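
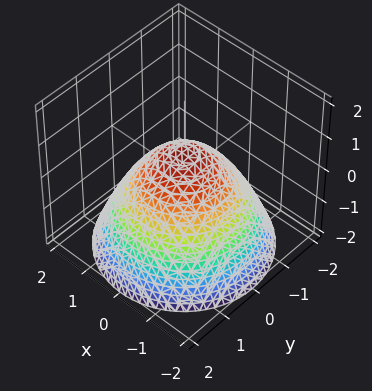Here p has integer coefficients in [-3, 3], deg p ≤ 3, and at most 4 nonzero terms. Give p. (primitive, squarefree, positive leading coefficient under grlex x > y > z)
1. Degree: the shape is more complex than any degree-1 surface, so deg p = 2.
2. Symmetry: every cross-section ⟂ z is a circle, so x, y appear only via x² + y².
3. Against the integer gridlines: among the integer gridlines, it crosses the x-axis at x ∈ {-1, 1}; among the integer gridlines, it crosses the y-axis at y ∈ {-1, 1}; a circular section at z = -1 has radius between 1 and 2.
4. Together with the visible shape, these determine p as stated.

2*x^2 + 2*y^2 + 3*z - 2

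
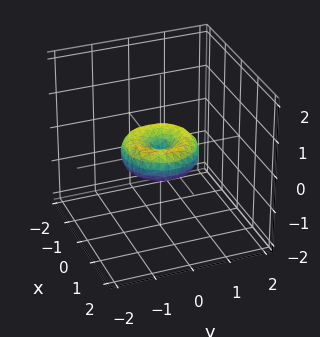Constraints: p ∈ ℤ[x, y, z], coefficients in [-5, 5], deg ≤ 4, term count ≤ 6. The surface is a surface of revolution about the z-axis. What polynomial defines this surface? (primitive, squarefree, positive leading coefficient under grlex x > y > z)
1. Degree: a generic line meets the surface in up to 4 points, so deg p = 4.
2. Symmetry: the z-axis is an axis of rotation, so x and y enter only as x² + y².
3. From the visible intercepts: a circular section at z = 0 has radius exactly 1; among the integer gridlines, it crosses the x-axis at x ∈ {-1, 0, 1}.
4. These observations pin down the coefficients. Check: (0, 1, 0) on the y-axis lies on the surface, and p(0, 1, 0) = 0. ✓

2*x^4 + 4*x^2*y^2 + 2*y^4 - 2*x^2 - 2*y^2 + 3*z^2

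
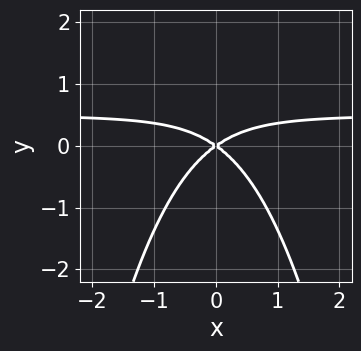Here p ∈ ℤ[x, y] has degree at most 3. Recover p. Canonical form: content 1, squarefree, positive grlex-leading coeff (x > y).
2*x^2*y - x^2 + 2*y^2

The degree is 3 — a generic line meets the curve in up to 3 points.
Symmetries: it's symmetric under x → −x, forcing even powers of x.
From the axis intercepts and sections: it meets the y-axis at y = 0 (among the integer gridlines); it meets the x-axis at x = 0 (among the integer gridlines).
Fitting integer coefficients to these (and the overall shape) gives p.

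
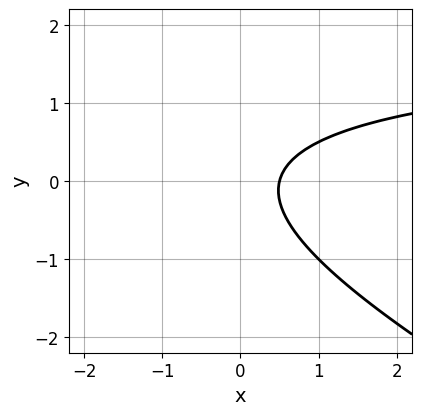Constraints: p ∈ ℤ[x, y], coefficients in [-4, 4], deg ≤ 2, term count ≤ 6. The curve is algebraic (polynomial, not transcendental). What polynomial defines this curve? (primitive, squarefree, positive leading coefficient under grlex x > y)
1. Degree: a generic line meets the curve in up to 2 points, so deg p = 2.
2. Reading off the gridlines: the curve avoids every integer y-axis point in the box.
3. Putting this together gives p.

x*y + 2*y^2 - 2*x + 1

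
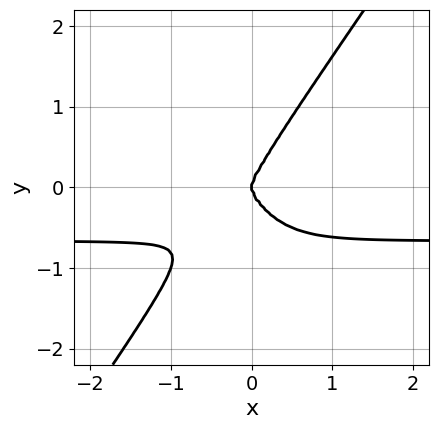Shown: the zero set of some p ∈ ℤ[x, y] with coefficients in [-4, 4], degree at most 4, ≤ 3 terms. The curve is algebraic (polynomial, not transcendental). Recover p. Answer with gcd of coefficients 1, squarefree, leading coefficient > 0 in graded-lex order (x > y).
3*x^3*y - y^4 + 2*x^3

(a) The degree is 4 — the shape is more complex than any degree-3 curve.
(b) From the visible intercepts: it meets the x-axis at x = 0 (among the integer gridlines); it meets the y-axis at y = 0 (among the integer gridlines).
(c) Matching integer coefficients to the picture gives p.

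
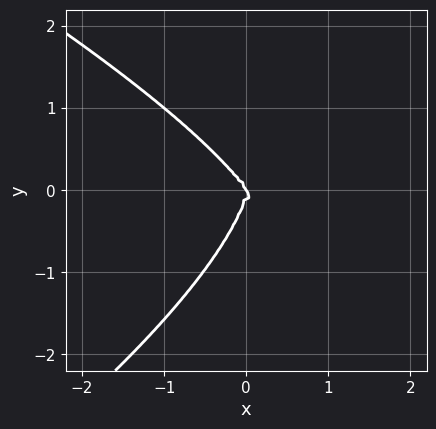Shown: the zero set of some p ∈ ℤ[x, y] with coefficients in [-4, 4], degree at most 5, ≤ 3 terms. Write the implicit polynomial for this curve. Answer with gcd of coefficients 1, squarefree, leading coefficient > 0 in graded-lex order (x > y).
1. The degree is 4 — a generic line meets the curve in up to 4 points.
2. Against the integer gridlines: it meets the x-axis at x = 0 (among the integer gridlines); one y-axis crossing is at y = 0.
3. Matching integer coefficients to the picture gives p.

y^4 + 3*x^3 + 2*x^2*y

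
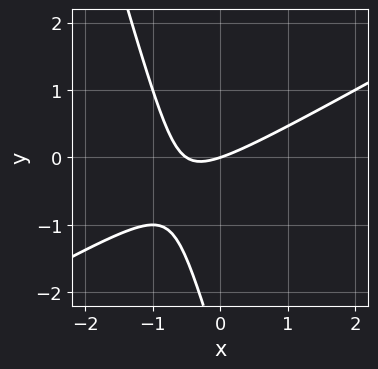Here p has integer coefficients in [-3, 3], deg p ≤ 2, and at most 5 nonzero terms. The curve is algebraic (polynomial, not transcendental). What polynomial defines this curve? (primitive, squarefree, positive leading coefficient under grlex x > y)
1. Degree: the shape is more complex than any degree-1 curve, so deg p = 2.
2. Checking where it meets the axes: it meets the x-axis at x = 0 (among the integer gridlines); it meets the y-axis at y = 0 (among the integer gridlines).
3. Matching integer coefficients to the picture gives p.

2*x^2 - 3*x*y - y^2 + x - 3*y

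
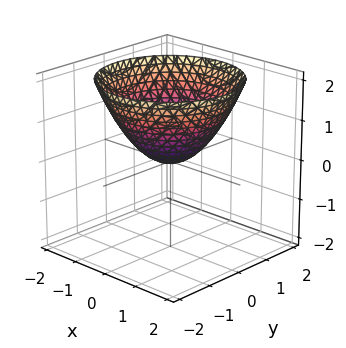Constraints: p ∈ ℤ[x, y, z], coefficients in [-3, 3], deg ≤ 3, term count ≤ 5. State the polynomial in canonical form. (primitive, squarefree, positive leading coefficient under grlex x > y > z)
First, the degree is 2 — a paraboloid; a quadric.
Then, by symmetry, the z-axis is an axis of rotation, so x and y enter only as x² + y².
Then, from the visible intercepts: a circular section at z = 2 has radius between 1 and 2; one y-axis crossing is at y = 0; it meets the z-axis at z = 0 (among the integer gridlines); it meets the x-axis at x = 0 (among the integer gridlines).
Finally, matching integer coefficients to the picture gives p.

2*x^2 + 2*y^2 - 3*z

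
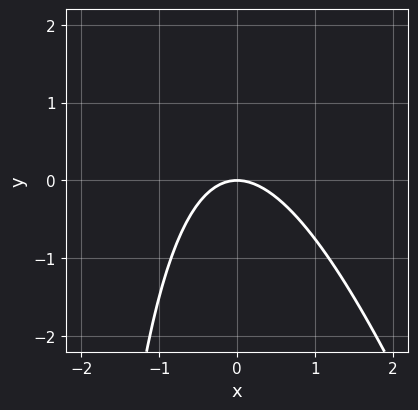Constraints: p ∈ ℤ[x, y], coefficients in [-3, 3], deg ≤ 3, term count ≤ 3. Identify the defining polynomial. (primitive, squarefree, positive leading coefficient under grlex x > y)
First, deg p = 2.
Then, checking where it meets the axes: it meets the y-axis at y = 0 (among the integer gridlines); it crosses the x-axis at the gridline x = 0.
Finally, solving for integer coefficients yields p as stated.

3*x^2 + x*y + 3*y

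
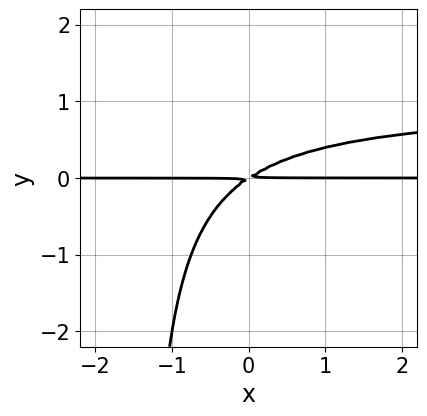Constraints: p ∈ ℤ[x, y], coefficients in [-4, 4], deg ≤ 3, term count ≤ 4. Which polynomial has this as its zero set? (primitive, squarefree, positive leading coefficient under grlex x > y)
Degree: no degree-2 curve has this shape, so deg p = 3.
From the axis intercepts and sections: the visible x-axis segment lies entirely on the curve.
Fitting integer coefficients to these (and the overall shape) gives p.

2*x*y^2 - 2*x*y + 3*y^2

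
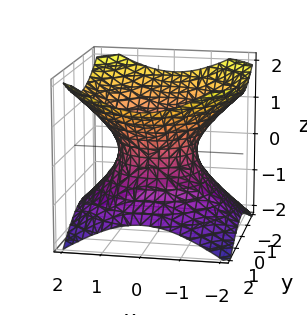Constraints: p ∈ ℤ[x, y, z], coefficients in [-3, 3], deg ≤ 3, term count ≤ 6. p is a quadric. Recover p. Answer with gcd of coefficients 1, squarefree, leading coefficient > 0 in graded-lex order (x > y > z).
Degree: one connected sheet with a waist; a quadric, so deg p = 2.
Symmetries: every cross-section ⟂ z is a circle, so x, y appear only via x² + y²; the z ↦ −z reflection is a symmetry, so z appears only in even powers.
Observable constraints: among the integer gridlines, it crosses the x-axis at x ∈ {-1, 1}; among the integer gridlines, it crosses the y-axis at y ∈ {-1, 1}; a circular section at z = 0 has radius exactly 1; it misses every integer gridline on the z-axis.
Assembling these constraints gives the stated polynomial.

2*x^2 + 2*y^2 - 3*z^2 - 2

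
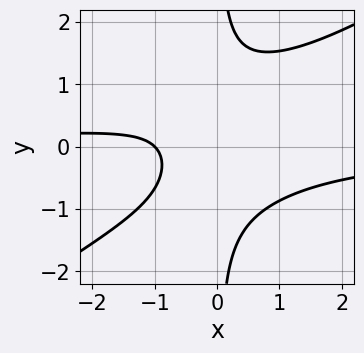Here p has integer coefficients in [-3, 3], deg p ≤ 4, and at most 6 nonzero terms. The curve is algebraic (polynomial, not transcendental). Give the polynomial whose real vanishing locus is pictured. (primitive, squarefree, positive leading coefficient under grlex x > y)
1. Degree: the shape is more complex than any degree-2 curve, so deg p = 3.
2. Checking where it meets the axes: it crosses the x-axis at the gridline x = -1; no y-intercept at any integer in the box.
3. Assembling these constraints gives the stated polynomial.

2*x^2*y - 3*x*y^2 + 2*x + 2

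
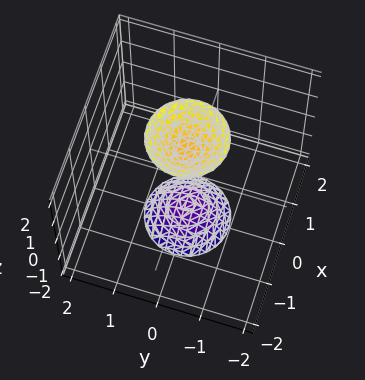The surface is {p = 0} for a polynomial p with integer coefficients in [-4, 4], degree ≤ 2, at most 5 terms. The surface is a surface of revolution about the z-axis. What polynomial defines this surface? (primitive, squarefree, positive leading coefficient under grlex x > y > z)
3*x^2 + 3*y^2 - z^2 + 2

1. I count 2 distinct pieces.
2. The degree is 2 — a generic line meets the surface in up to 2 points.
3. Symmetries: rotational symmetry about the z-axis ⇒ p depends on x, y only through x² + y².
4. Against the integer gridlines: no x-intercept at any integer in the box; a circular section at z = -2 has radius between 0 and 1.
5. These observations pin down the coefficients.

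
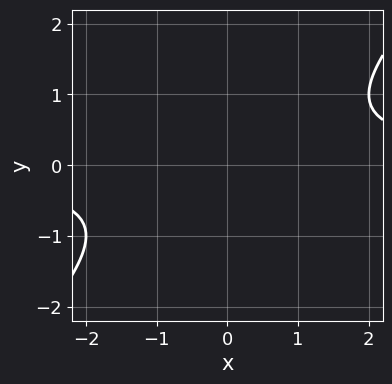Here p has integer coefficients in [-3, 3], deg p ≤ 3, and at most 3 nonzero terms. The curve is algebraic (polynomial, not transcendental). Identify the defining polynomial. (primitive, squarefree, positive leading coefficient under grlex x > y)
x*y - y^2 - 1

deg p = 2. No degree-1 curve has this shape.
Observable constraints: it misses every integer gridline on the y-axis; the curve avoids every integer x-axis point in the box.
The integer polynomial consistent with all of this is the stated p.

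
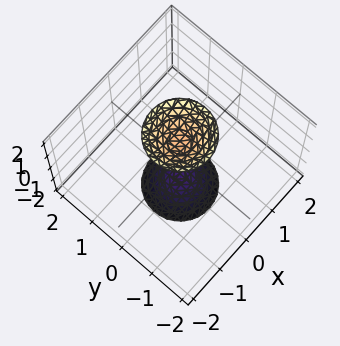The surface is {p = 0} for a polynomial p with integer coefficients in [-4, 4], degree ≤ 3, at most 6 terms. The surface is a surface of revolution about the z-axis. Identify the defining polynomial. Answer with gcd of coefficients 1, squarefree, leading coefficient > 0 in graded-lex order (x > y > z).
3*x^2 + 3*y^2 - z^2 + 2

The picture has 2 separate pieces. Treating them together as one polynomial.
Degree: the shape is more complex than any degree-1 surface, so deg p = 2.
Symmetries: the surface is invariant under rotation about z: p = q(x² + y², z).
Reading off the gridlines: the surface avoids every integer y-axis point in the box; the surface avoids every integer x-axis point in the box.
Matching integer coefficients to the picture gives p.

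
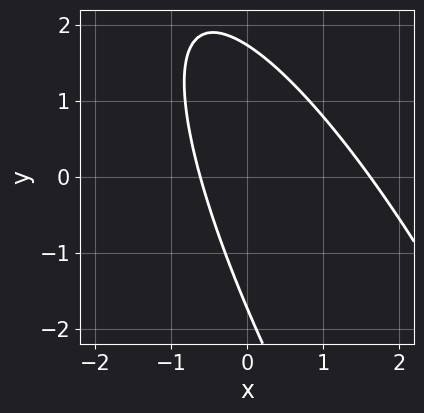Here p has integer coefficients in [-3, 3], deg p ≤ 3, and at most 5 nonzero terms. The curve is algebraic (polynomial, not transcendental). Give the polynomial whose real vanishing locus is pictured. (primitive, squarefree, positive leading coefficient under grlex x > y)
First, degree: a generic line meets the curve in up to 2 points, so deg p = 2.
Finally, matching integer coefficients to the picture gives p.

3*x^2 + 3*x*y + y^2 - 3*x - 3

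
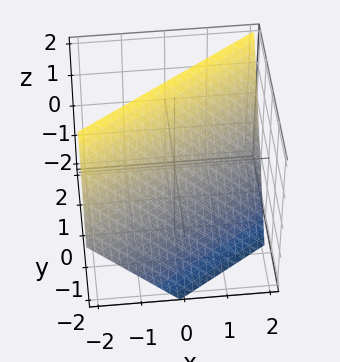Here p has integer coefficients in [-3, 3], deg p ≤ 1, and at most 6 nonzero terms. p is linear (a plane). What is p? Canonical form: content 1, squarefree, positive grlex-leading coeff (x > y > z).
2*x - 3*y + 2*z - 2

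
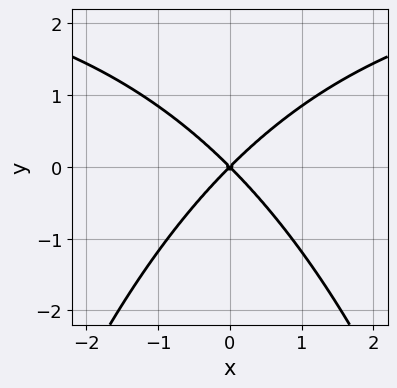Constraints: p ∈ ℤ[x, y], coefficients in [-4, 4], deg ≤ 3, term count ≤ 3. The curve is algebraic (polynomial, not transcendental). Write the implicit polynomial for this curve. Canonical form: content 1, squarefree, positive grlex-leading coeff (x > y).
The degree is 3 — no degree-2 curve has this shape.
Symmetries: the x ↦ −x reflection is a symmetry, so x appears only in even powers.
From the visible intercepts: it crosses the x-axis at the gridline x = 0; one y-axis crossing is at y = 0.
Fitting integer coefficients to these (and the overall shape) gives p.

x^2*y - 3*x^2 + 3*y^2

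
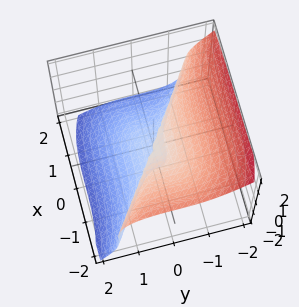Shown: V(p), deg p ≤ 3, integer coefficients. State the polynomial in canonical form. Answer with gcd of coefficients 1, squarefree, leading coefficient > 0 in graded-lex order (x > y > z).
Degree: the shape is more complex than any degree-2 surface, so deg p = 3.
Against the integer gridlines: it meets the x-axis at x = 0 (among the integer gridlines); one y-axis crossing is at y = 0; it crosses the z-axis at the gridline z = 0.
Matching integer coefficients to the picture gives p.

x^3 + 3*y^3 + 3*z^3 + 2*z^2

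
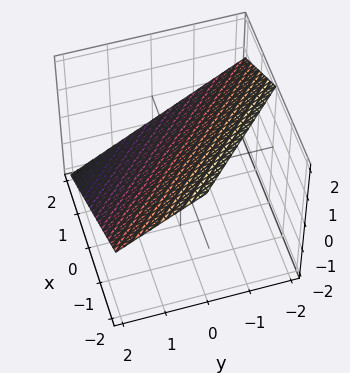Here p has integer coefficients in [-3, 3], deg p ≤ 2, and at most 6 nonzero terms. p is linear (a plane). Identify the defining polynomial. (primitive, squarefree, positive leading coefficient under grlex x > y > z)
(a) Degree: every cross-section is a straight line — this is a plane, so deg p = 1.
(b) From the visible intercepts: it crosses the y-axis at the gridline y = 1; it crosses the x-axis at the gridline x = 1.
(c) Matching integer coefficients to the picture gives p.

2*x + 2*y + 3*z - 2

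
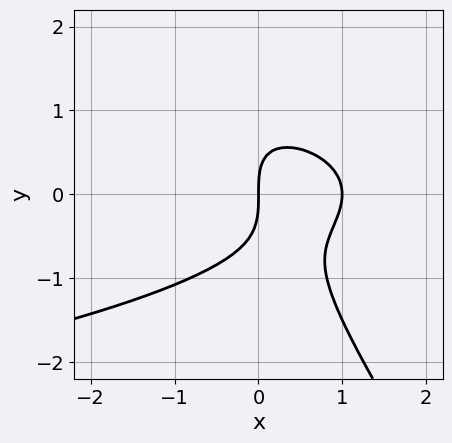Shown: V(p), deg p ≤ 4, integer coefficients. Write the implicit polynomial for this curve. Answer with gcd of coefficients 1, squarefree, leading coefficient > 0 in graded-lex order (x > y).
(a) The degree is 3 — the shape is more complex than any degree-2 curve.
(b) Observable constraints: it crosses the y-axis at the gridline y = 0; among the integer gridlines, it crosses the x-axis at x ∈ {0, 1}.
(c) Matching integer coefficients to the picture gives p.

3*x*y^2 + 2*y^3 + 3*x^2 - 3*x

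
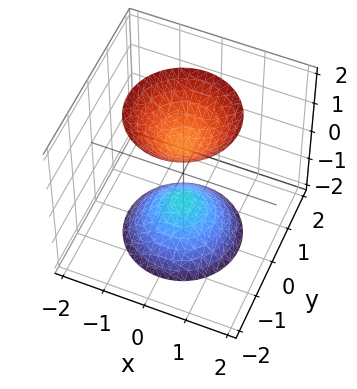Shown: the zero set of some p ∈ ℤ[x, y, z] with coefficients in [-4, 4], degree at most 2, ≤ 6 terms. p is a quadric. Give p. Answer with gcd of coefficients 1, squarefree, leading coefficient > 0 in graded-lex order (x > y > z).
There are 2 components. They look like related sheets of one shape, so recover p as a whole.
deg p = 2. Two sheets facing apart; a quadric.
Symmetries: mirror symmetry z ↦ −z ⇒ only even powers of z; the surface is invariant under rotation about z: p = q(x² + y², z).
From the axis intercepts and sections: among the integer gridlines, it crosses the z-axis at z ∈ {-1, 1}; a circular section at z = -2 has radius between 1 and 2; the surface avoids every integer y-axis point in the box; the surface avoids every integer x-axis point in the box.
Fitting integer coefficients to these (and the overall shape) gives p.

2*x^2 + 2*y^2 - z^2 + 1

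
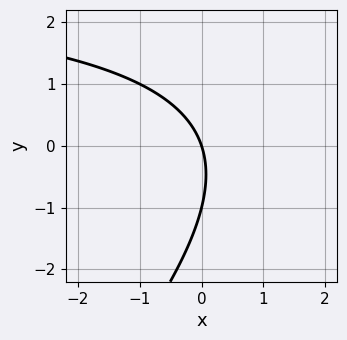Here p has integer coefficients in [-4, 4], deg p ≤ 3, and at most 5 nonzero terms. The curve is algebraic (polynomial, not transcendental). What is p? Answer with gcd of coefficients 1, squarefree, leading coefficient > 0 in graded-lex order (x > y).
x*y - y^2 - 3*x - y

First, deg p = 2. A generic line meets the curve in up to 2 points.
Next, reading off the gridlines: among the integer gridlines, it crosses the y-axis at y ∈ {-1, 0}; it crosses the x-axis at the gridline x = 0.
Finally, putting this together gives p.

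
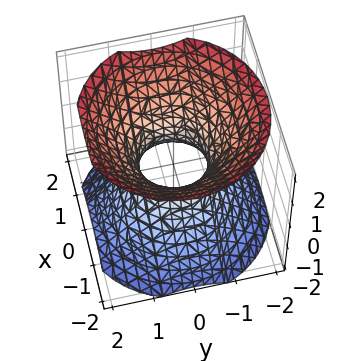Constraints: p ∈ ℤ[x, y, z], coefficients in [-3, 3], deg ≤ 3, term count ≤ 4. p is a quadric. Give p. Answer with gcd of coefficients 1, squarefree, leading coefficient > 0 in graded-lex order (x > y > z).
3*x^2 + 3*y^2 - 3*z^2 - 2

Degree: one connected sheet with a waist; a quadric, so deg p = 2.
Symmetries: every cross-section ⟂ z is a circle, so x, y appear only via x² + y²; it's symmetric under z → −z, forcing even powers of z.
Checking where it meets the axes: it misses every integer gridline on the z-axis; a circular section at z = 0 has radius between 0 and 1.
Together with the visible shape, these determine p as stated.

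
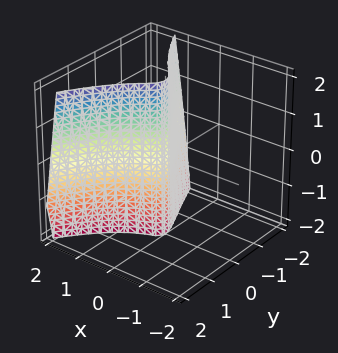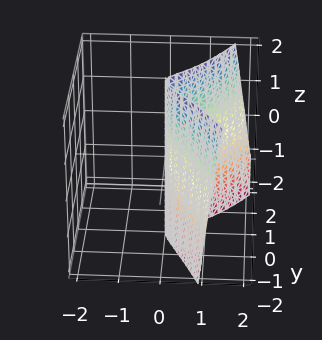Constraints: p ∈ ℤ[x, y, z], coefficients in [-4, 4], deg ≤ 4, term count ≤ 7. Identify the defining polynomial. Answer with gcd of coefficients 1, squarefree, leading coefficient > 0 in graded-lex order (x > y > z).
3*x^3 + x*y*z - 3*x*y - 3*y^2 + 2*x

First, deg p = 3.
Next, reading off the gridlines: the visible z-axis segment lies entirely on the surface; it crosses the y-axis at the gridline y = 0; it crosses the x-axis at the gridline x = 0.
Finally, together with the visible shape, these determine p as stated.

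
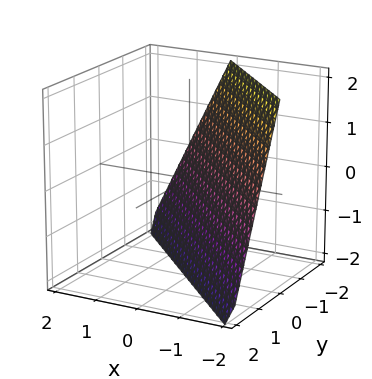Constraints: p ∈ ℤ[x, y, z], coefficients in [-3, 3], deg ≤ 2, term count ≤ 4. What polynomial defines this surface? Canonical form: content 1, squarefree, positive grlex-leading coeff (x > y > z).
2*x + 2*y + z + 2

1. The degree is 1 — the surface is flat (a plane).
2. From the axis intercepts and sections: one x-axis crossing is at x = -1; one z-axis crossing is at z = -2; it crosses the y-axis at the gridline y = -1.
3. These observations pin down the coefficients.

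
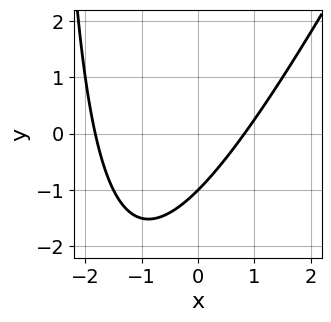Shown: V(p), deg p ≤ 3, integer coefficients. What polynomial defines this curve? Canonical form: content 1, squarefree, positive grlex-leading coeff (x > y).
(a) deg p = 2. A generic line meets the curve in up to 2 points.
(b) From the axis intercepts and sections: it meets the y-axis at y = -1 (among the integer gridlines).
(c) Solving for integer coefficients yields p as stated.

2*x^2 - x*y + 2*x - 3*y - 3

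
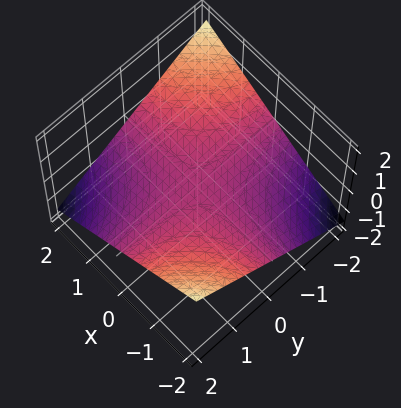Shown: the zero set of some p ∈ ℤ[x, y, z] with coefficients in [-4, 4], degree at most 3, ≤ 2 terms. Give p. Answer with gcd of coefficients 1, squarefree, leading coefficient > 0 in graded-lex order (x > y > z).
x*y + 3*z

First, the degree is 2 — a hyperbolic paraboloid; a quadric.
Next, from the axis intercepts and sections: the visible y-axis segment lies entirely on the surface; it meets the z-axis at z = 0 (among the integer gridlines); the visible x-axis segment lies entirely on the surface.
Finally, the integer polynomial consistent with all of this is the stated p.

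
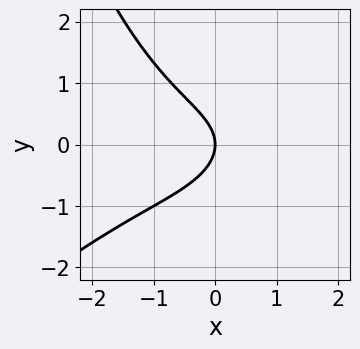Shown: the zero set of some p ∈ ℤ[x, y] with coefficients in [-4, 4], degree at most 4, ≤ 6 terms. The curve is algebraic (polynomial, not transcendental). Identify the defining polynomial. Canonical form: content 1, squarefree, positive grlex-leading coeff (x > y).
x^3 - x^2*y + 3*y^2 + 3*x

1. Degree: no degree-2 curve has this shape, so deg p = 3.
2. Checking where it meets the axes: it crosses the y-axis at the gridline y = 0; it meets the x-axis at x = 0 (among the integer gridlines).
3. Matching integer coefficients to the picture gives p.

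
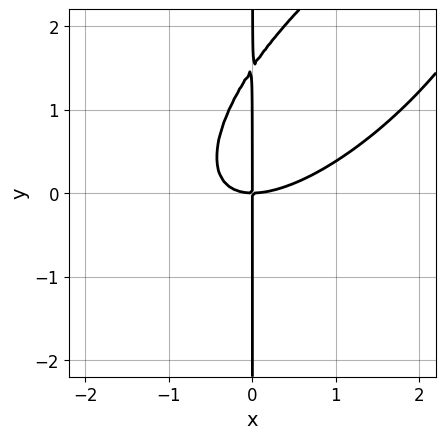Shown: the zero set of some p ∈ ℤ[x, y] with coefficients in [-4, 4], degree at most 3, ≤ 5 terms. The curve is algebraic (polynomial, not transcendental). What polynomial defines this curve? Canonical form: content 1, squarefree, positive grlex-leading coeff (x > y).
Degree: a generic line meets the curve in up to 3 points, so deg p = 3.
Checking where it meets the axes: it meets the x-axis at x = 0 (among the integer gridlines); the visible y-axis segment lies entirely on the curve.
The integer polynomial consistent with all of this is the stated p.

2*x^3 - 3*x^2*y + 2*x*y^2 - 3*x*y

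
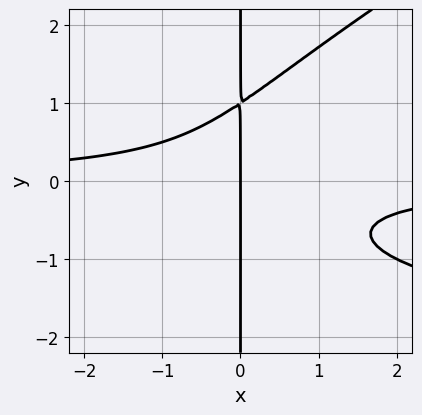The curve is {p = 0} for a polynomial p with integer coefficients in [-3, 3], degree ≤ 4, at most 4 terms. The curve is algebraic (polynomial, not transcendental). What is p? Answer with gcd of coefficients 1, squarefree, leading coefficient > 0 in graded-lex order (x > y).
1. deg p = 4. No degree-3 curve has this shape.
2. From the visible intercepts: it meets the x-axis at x = 0 (among the integer gridlines); every point of the y-axis in the box is on the curve.
3. Fitting integer coefficients to these (and the overall shape) gives p.

x^2*y^2 - 2*x*y^3 + 3*x^2*y + 2*x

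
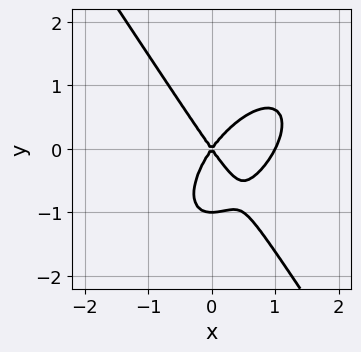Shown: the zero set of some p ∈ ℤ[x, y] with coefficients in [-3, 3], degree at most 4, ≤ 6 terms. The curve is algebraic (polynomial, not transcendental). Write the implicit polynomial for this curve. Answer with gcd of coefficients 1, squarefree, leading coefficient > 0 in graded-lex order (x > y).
(a) The degree is 3 — the shape is more complex than any degree-2 curve.
(b) Observable constraints: the y-axis gridline crossings are at y ∈ {-1, 0}; among the integer gridlines, it crosses the x-axis at x ∈ {0, 1}.
(c) These observations pin down the coefficients.

2*x^3 - x^2*y + y^3 - 2*x^2 + y^2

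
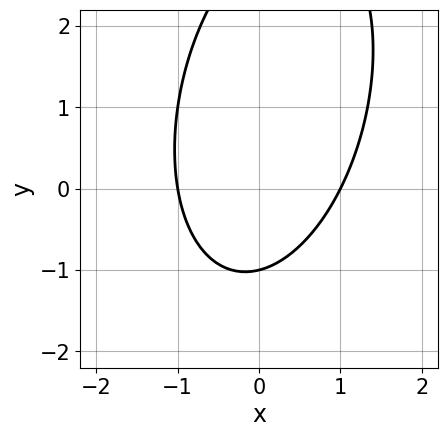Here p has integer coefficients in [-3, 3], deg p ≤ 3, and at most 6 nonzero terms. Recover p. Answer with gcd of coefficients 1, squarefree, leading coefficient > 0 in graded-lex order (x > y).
(a) Degree: the shape is more complex than any degree-1 curve, so deg p = 2.
(b) From the visible intercepts: it meets the y-axis at y = -1 (among the integer gridlines); the x-axis gridline crossings are at x ∈ {-1, 1}.
(c) These observations pin down the coefficients.

3*x^2 - x*y + y^2 - 2*y - 3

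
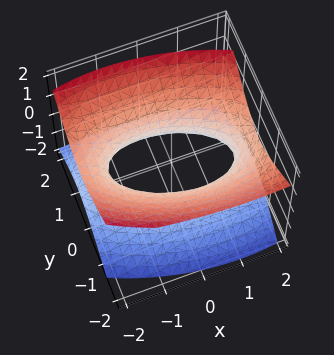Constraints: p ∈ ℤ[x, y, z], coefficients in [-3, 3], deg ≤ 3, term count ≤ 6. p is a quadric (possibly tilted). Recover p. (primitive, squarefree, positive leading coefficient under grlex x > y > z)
deg p = 2. A generic line meets the surface in up to 2 points.
Checking where it meets the axes: the surface avoids every integer z-axis point in the box.
These observations pin down the coefficients.

x^2 + x*y + 3*y^2 + y*z - 3*z^2 - 2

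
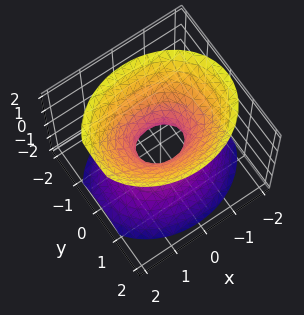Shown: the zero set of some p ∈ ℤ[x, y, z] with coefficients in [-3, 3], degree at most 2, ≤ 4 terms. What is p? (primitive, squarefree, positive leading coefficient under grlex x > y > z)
2*x^2 + 3*y^2 - 2*z^2 - 1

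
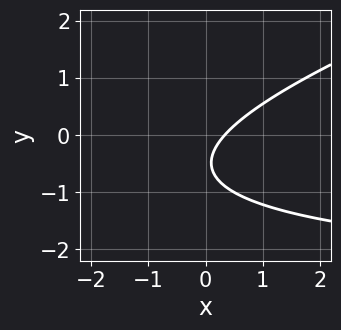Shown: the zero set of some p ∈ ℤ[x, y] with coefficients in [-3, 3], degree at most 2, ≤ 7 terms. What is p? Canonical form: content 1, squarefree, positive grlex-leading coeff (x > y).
x*y - 3*y^2 + 3*x - 3*y - 1

(a) Degree: the shape is more complex than any degree-1 curve, so deg p = 2.
(b) Checking where it meets the axes: it misses every integer gridline on the y-axis.
(c) Solving for integer coefficients yields p as stated.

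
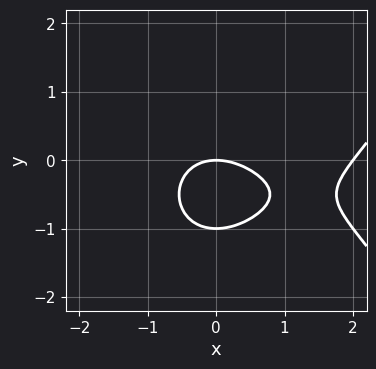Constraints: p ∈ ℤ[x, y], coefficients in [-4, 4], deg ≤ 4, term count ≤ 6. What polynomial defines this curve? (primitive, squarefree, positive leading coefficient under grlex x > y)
1. deg p = 3. The shape is more complex than any degree-2 curve.
2. From the axis intercepts and sections: the x-axis gridline crossings are at x ∈ {0, 2}; among the integer gridlines, it crosses the y-axis at y ∈ {-1, 0}.
3. These observations pin down the coefficients.

x^3 - 2*x^2 - 3*y^2 - 3*y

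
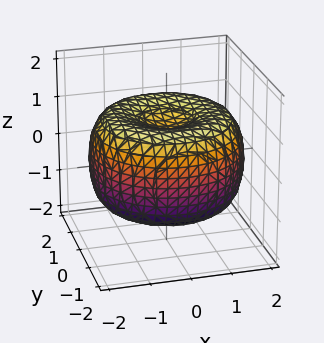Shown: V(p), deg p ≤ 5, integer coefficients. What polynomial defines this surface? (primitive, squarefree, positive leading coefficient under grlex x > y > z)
First, degree: a generic line meets the surface in up to 4 points, so deg p = 4.
Next, by symmetry, every cross-section ⟂ z is a circle, so x, y appear only via x² + y².
Next, from the visible intercepts: a circular section at z = 0 has radius between 1 and 2.
Finally, together with the visible shape, these determine p as stated.

x^4 + 2*x^2*y^2 + y^4 - 3*x^2 - 3*y^2 + 3*z^2 - 2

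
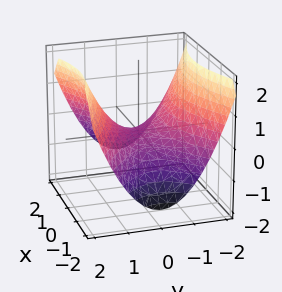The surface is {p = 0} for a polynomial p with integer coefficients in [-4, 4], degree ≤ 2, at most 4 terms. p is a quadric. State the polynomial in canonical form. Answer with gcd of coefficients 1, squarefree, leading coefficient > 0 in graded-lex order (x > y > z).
x^2 - 2*y^2 + 3*z

(a) Degree: a saddle surface; a quadric, so deg p = 2.
(b) Symmetries: the x ↦ −x reflection is a symmetry, so x appears only in even powers; mirror symmetry y ↦ −y ⇒ only even powers of y.
(c) From the visible intercepts: it meets the z-axis at z = 0 (among the integer gridlines); one x-axis crossing is at x = 0; one y-axis crossing is at y = 0.
(d) Matching integer coefficients to the picture gives p.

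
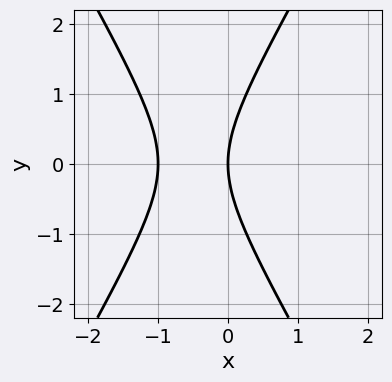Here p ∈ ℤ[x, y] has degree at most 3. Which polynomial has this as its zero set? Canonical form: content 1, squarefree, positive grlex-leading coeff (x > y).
First, the degree is 2 — a generic line meets the curve in up to 2 points.
Then, symmetries: it's symmetric under y → −y, forcing even powers of y.
Next, from the visible intercepts: it meets the y-axis at y = 0 (among the integer gridlines); among the integer gridlines, it crosses the x-axis at x ∈ {-1, 0}.
Finally, matching integer coefficients to the picture gives p.

3*x^2 - y^2 + 3*x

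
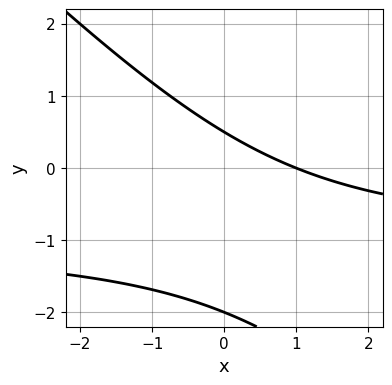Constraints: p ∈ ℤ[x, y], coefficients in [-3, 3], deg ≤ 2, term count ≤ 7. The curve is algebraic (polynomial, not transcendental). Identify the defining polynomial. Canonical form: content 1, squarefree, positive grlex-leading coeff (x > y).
2*x*y + 2*y^2 + 2*x + 3*y - 2

Degree: no degree-1 curve has this shape, so deg p = 2.
Reading off the gridlines: it meets the y-axis at y = -2 (among the integer gridlines); one x-axis crossing is at x = 1.
The integer polynomial consistent with all of this is the stated p.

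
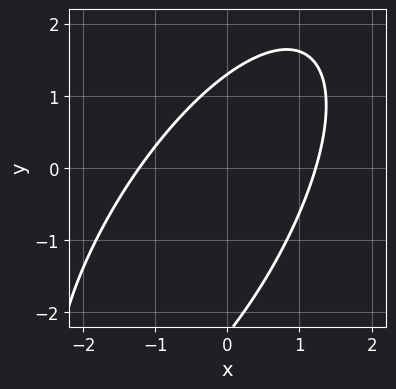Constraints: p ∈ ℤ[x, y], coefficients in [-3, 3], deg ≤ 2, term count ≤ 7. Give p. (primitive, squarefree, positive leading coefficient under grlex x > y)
1. Degree: a generic line meets the curve in up to 2 points, so deg p = 2.
2. Solving for integer coefficients yields p as stated.

2*x^2 - 2*x*y + y^2 + y - 3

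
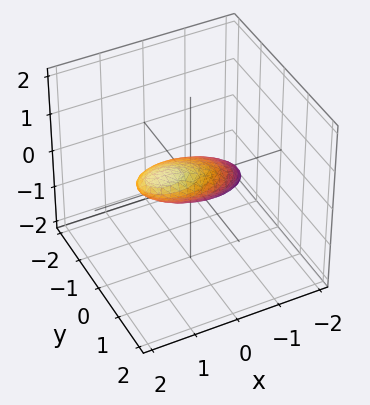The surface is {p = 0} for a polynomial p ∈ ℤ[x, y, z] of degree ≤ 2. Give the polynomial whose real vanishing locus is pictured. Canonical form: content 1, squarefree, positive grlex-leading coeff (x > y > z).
x^2 - 2*x*z + 2*y^2 - 3*y*z + 3*z^2 - 1

1. The degree is 2 — no degree-1 surface has this shape.
2. From the axis intercepts and sections: the x-axis gridline crossings are at x ∈ {-1, 1}.
3. Solving for integer coefficients yields p as stated.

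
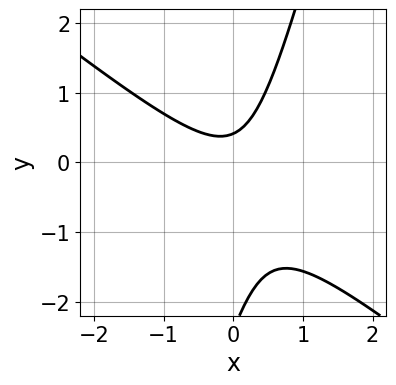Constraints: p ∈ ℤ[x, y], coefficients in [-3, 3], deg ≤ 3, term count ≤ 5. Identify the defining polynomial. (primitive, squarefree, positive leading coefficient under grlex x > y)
(a) Degree: a generic line meets the curve in up to 2 points, so deg p = 2.
(b) Observable constraints: no x-intercept at any integer in the box.
(c) Solving for integer coefficients yields p as stated.

3*x^2 + 3*x*y - y^2 - 2*y + 1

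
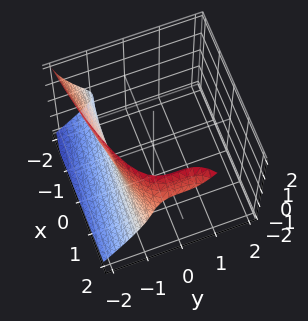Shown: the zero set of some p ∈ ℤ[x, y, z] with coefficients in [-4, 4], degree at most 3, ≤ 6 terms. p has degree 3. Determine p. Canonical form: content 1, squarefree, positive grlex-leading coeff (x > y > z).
(a) deg p = 3.
(b) From the axis intercepts and sections: it misses every integer gridline on the x-axis; no z-intercept at any integer in the box.
(c) Solving for integer coefficients yields p as stated.

2*y^3 - z^3 - 2*x*z + 3*z^2 + 3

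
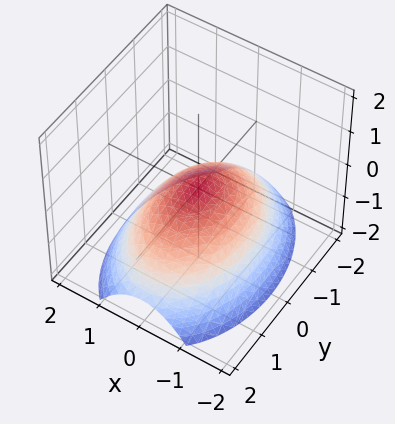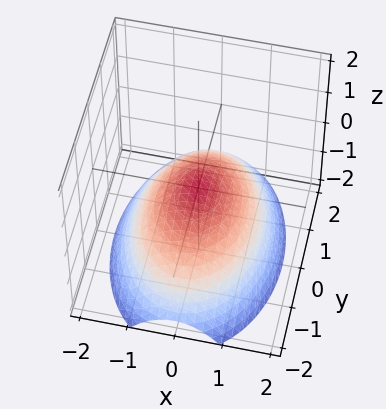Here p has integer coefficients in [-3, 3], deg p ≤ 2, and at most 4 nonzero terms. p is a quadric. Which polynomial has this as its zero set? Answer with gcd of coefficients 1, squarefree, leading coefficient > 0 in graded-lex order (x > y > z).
2*x^2 + y^2 + 3*z

(a) The degree is 2 — a single bowl opening along one axis; a quadric.
(b) Symmetries: mirror symmetry y ↦ −y ⇒ only even powers of y; it's symmetric under x → −x, forcing even powers of x.
(c) Observable constraints: it crosses the x-axis at the gridline x = 0; it crosses the y-axis at the gridline y = 0.
(d) The integer polynomial consistent with all of this is the stated p.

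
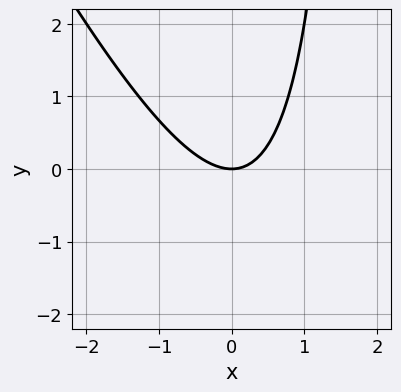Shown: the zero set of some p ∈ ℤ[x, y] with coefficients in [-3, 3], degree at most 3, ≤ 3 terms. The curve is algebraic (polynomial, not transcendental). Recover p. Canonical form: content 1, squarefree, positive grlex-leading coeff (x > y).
Degree: the shape is more complex than any degree-1 curve, so deg p = 2.
Reading off the gridlines: one x-axis crossing is at x = 0; it crosses the y-axis at the gridline y = 0.
Together with the visible shape, these determine p as stated.

2*x^2 + x*y - 2*y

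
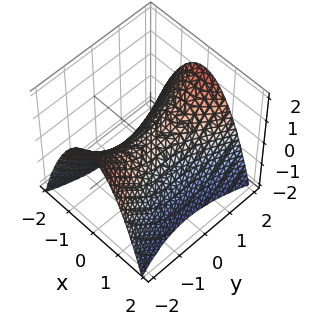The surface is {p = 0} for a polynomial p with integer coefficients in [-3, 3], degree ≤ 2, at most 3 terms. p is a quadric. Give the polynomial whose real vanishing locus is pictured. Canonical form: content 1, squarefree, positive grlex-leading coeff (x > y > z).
3*x^2 - y^2 + 3*z

Degree: a hyperbolic paraboloid; a quadric, so deg p = 2.
Symmetries: it's symmetric under y → −y, forcing even powers of y; mirror symmetry x ↦ −x ⇒ only even powers of x.
Against the integer gridlines: it meets the y-axis at y = 0 (among the integer gridlines); it meets the x-axis at x = 0 (among the integer gridlines).
Fitting integer coefficients to these (and the overall shape) gives p.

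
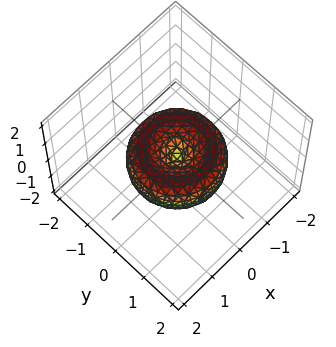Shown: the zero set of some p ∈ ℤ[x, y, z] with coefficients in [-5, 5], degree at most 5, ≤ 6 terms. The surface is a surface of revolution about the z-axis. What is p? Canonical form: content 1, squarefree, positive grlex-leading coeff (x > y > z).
2*x^4 + 4*x^2*y^2 + 2*y^4 - 3*x^2 - 3*y^2 + 3*z^2

(a) Degree: the shape is more complex than any degree-3 surface, so deg p = 4.
(b) Symmetry: every cross-section ⟂ z is a circle, so x, y appear only via x² + y².
(c) Against the integer gridlines: it meets the x-axis at x = 0 (among the integer gridlines); a circular section at z = 0 has radius between 1 and 2; it crosses the y-axis at the gridline y = 0.
(d) The integer polynomial consistent with all of this is the stated p.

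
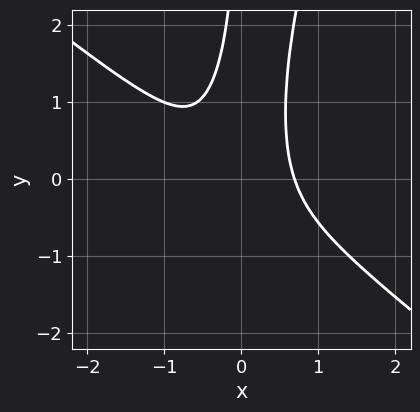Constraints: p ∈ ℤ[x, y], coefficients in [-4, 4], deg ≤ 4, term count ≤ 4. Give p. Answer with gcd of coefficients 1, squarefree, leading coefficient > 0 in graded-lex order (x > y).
1. Degree: the shape is more complex than any degree-2 curve, so deg p = 3.
2. From the visible intercepts: the curve avoids every integer y-axis point in the box.
3. Together with the visible shape, these determine p as stated.

3*x^3 + 3*x^2*y - x*y^2 - 1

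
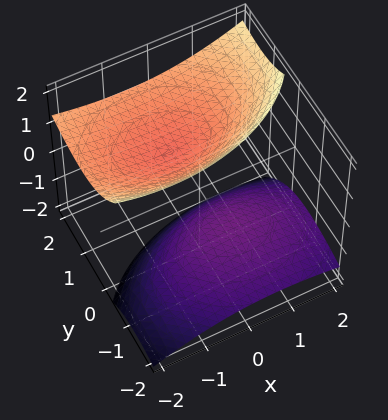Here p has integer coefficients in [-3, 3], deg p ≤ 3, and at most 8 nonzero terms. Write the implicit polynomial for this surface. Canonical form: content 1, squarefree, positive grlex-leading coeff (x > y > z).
x^2 + x*z + 2*y^2 - 3*y*z - 2*z^2 + 2

(a) The picture has 2 separate pieces.
(b) The degree is 2 — no degree-1 surface has this shape.
(c) From the axis intercepts and sections: the z-axis gridline crossings are at z ∈ {-1, 1}; the surface avoids every integer x-axis point in the box; it misses every integer gridline on the y-axis.
(d) These observations pin down the coefficients.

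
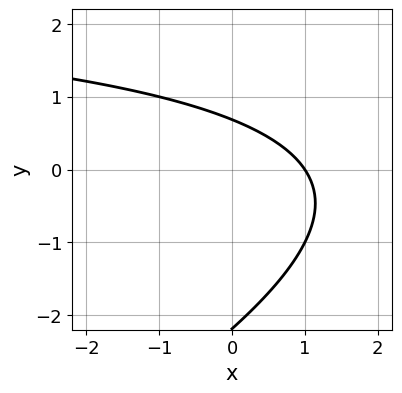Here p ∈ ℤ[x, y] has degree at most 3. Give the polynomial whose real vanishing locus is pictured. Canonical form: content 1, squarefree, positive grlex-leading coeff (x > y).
1. Degree: the shape is more complex than any degree-1 curve, so deg p = 2.
2. Observable constraints: it meets the x-axis at x = 1 (among the integer gridlines).
3. Together with the visible shape, these determine p as stated.

x*y - 2*y^2 - 3*x - 3*y + 3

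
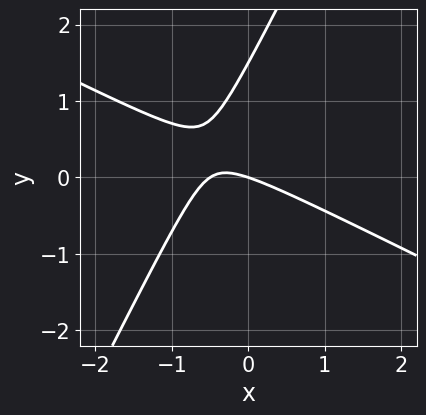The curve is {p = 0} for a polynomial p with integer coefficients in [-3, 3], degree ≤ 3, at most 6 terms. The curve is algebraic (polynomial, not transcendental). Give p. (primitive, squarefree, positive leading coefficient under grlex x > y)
2*x^2 + 3*x*y - 2*y^2 + x + 3*y

First, deg p = 2. The shape is more complex than any degree-1 curve.
Then, from the axis intercepts and sections: one y-axis crossing is at y = 0; it crosses the x-axis at the gridline x = 0.
Finally, together with the visible shape, these determine p as stated.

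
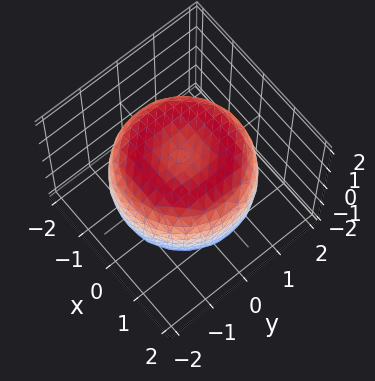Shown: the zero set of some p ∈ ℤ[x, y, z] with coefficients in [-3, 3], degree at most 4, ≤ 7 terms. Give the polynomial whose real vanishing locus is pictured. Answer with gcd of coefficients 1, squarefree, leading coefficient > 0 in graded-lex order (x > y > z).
x^4 + 2*x^2*y^2 + y^4 - 2*x^2 - 2*y^2 + 2*z^2 - 2

deg p = 4.
Symmetries: the surface is invariant under rotation about z: p = q(x² + y², z).
Observable constraints: a circular section at z = -1 has radius between 1 and 2; the z-axis gridline crossings are at z ∈ {-1, 1}.
The integer polynomial consistent with all of this is the stated p.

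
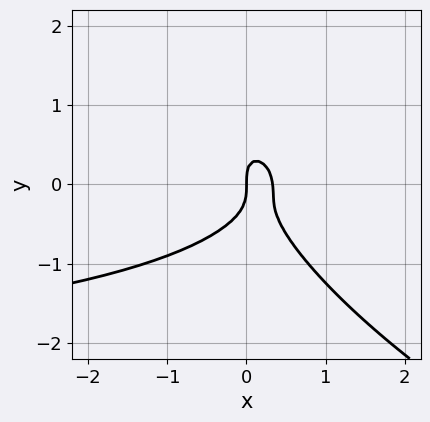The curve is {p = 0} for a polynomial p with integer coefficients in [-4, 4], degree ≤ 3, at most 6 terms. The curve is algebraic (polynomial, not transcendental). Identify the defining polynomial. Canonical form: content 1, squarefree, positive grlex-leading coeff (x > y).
x^2*y + 2*x*y^2 + 2*y^3 + 3*x^2 - x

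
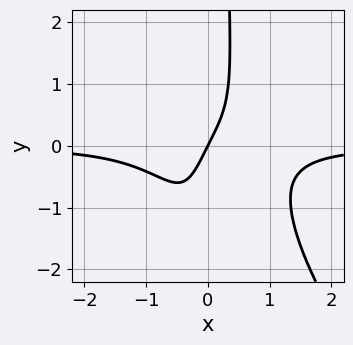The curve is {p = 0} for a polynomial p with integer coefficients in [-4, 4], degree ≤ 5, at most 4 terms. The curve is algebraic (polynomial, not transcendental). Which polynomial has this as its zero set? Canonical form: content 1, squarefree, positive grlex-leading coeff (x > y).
1. The degree is 4 — a generic line meets the curve in up to 4 points.
2. Reading off the gridlines: it meets the x-axis at x = 0 (among the integer gridlines); one y-axis crossing is at y = 0.
3. Together with the visible shape, these determine p as stated.

3*x^3*y + 2*x^2*y^2 + 2*x - y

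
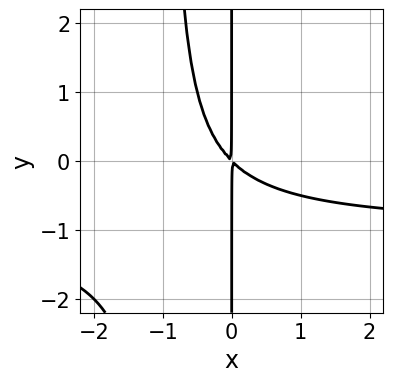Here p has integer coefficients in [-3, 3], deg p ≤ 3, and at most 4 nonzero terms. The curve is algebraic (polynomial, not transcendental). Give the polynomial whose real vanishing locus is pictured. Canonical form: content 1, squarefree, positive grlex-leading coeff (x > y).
x^2*y + x^2 + x*y

(a) Degree: a generic line meets the curve in up to 3 points, so deg p = 3.
(b) Against the integer gridlines: every point of the y-axis in the box is on the curve.
(c) Matching integer coefficients to the picture gives p.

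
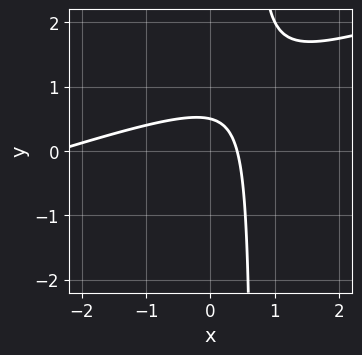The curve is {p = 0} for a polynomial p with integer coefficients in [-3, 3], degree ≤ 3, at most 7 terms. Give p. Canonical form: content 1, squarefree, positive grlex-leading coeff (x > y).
First, deg p = 2. A generic line meets the curve in up to 2 points.
Finally, solving for integer coefficients yields p as stated.

x^2 - 3*x*y + 2*x + 2*y - 1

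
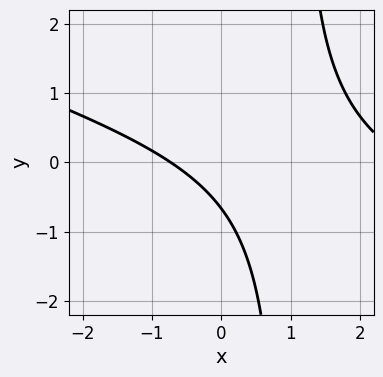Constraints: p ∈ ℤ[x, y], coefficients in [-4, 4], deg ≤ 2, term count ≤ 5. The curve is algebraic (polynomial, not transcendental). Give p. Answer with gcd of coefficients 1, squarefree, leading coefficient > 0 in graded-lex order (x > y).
x^2 + 3*x*y - 2*x - 3*y - 2

1. deg p = 2.
2. Solving for integer coefficients yields p as stated.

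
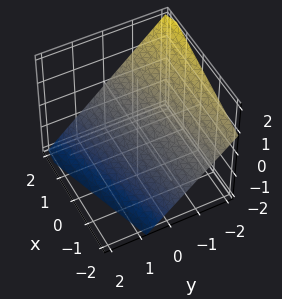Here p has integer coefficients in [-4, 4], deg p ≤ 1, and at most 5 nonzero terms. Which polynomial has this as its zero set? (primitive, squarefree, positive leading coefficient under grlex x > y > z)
First, the degree is 1 — the surface is flat (a plane).
Then, observable constraints: it crosses the x-axis at the gridline x = 2.
Finally, solving for integer coefficients yields p as stated.

x - 3*y - 3*z - 2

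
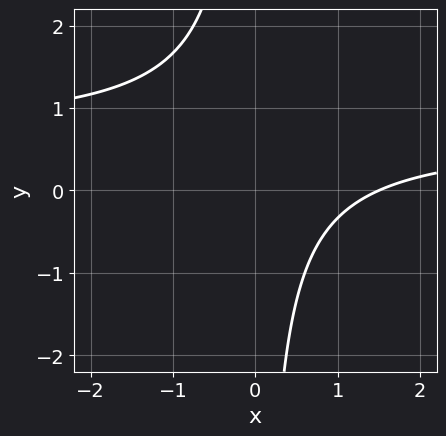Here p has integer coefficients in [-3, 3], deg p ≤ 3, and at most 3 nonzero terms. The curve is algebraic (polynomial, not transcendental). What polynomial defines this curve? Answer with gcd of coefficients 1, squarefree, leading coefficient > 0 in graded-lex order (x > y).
3*x*y - 2*x + 3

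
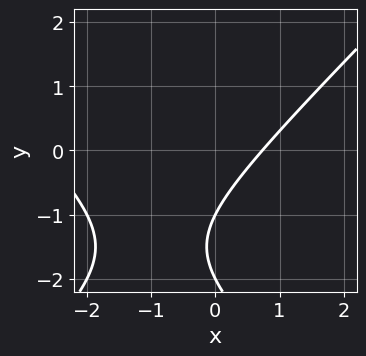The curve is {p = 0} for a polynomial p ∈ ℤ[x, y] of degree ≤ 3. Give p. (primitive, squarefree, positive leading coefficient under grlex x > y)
x^2 - y^2 + 2*x - 3*y - 2

The degree is 2 — a generic line meets the curve in up to 2 points.
Reading off the gridlines: the y-axis gridline crossings are at y ∈ {-2, -1}.
Assembling these constraints gives the stated polynomial.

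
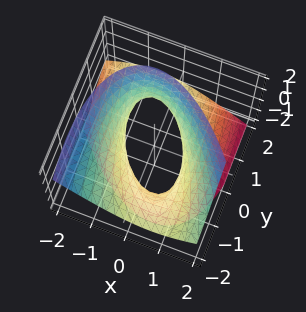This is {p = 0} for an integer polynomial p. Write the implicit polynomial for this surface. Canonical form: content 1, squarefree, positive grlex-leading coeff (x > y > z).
1. The degree is 2 — no degree-1 surface has this shape.
2. Reading off the gridlines: it misses every integer gridline on the z-axis.
3. The integer polynomial consistent with all of this is the stated p.

3*x^2 + 2*x*y + y^2 + 3*y*z - 2*z^2 - 2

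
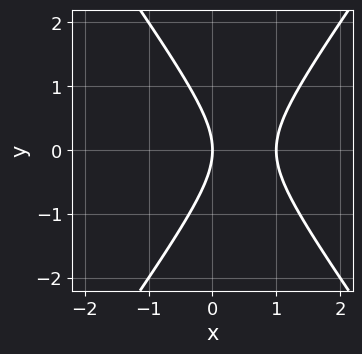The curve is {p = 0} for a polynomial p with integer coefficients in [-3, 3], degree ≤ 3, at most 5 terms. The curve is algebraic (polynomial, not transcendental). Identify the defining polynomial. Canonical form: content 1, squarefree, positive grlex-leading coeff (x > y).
2*x^2 - y^2 - 2*x

First, the degree is 2 — a generic line meets the curve in up to 2 points.
Then, symmetries: it's symmetric under y → −y, forcing even powers of y.
Next, from the visible intercepts: the x-axis gridline crossings are at x ∈ {0, 1}; it meets the y-axis at y = 0 (among the integer gridlines).
Finally, solving for integer coefficients yields p as stated.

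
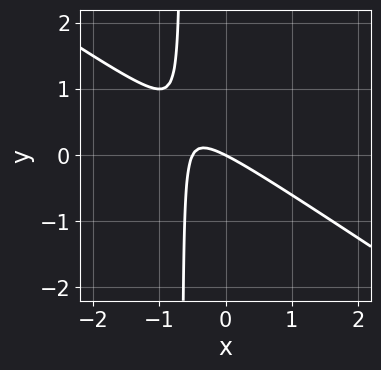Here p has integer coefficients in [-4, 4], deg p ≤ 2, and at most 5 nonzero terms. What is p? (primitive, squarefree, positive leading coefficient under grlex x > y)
2*x^2 + 3*x*y + x + 2*y

1. deg p = 2. No degree-1 curve has this shape.
2. Observable constraints: it meets the x-axis at x = 0 (among the integer gridlines); it meets the y-axis at y = 0 (among the integer gridlines).
3. Fitting integer coefficients to these (and the overall shape) gives p.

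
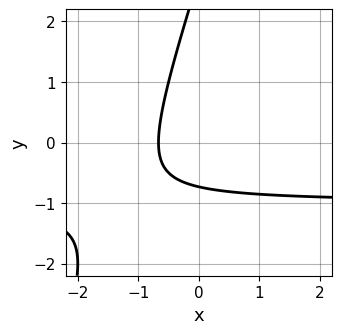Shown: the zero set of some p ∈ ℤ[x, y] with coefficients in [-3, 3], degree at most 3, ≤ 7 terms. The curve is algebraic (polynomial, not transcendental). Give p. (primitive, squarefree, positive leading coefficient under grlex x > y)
(a) The degree is 2 — a generic line meets the curve in up to 2 points.
(b) Putting this together gives p.

3*x*y - y^2 + 3*x + 2*y + 2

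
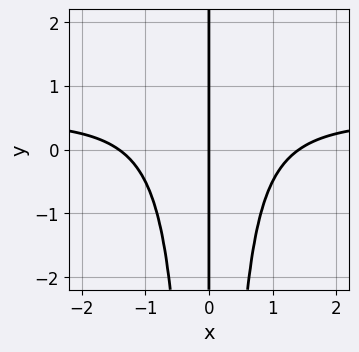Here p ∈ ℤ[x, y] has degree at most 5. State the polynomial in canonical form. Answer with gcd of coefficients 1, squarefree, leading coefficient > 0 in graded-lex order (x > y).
First, the degree is 4 — no degree-3 curve has this shape.
Next, from the axis intercepts and sections: one x-axis crossing is at x = 0; every point of the y-axis in the box is on the curve.
Finally, together with the visible shape, these determine p as stated.

2*x^3*y - x^3 + 2*x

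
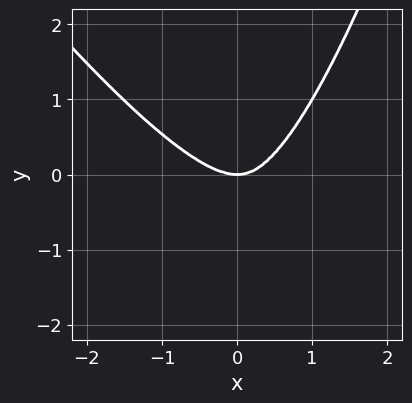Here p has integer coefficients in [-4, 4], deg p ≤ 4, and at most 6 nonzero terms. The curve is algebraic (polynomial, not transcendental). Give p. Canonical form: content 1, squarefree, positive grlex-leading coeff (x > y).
Degree: the shape is more complex than any degree-3 curve, so deg p = 4.
From the axis intercepts and sections: it crosses the x-axis at the gridline x = 0; one y-axis crossing is at y = 0.
Solving for integer coefficients yields p as stated.

3*x^4 + 2*x^3*y - 3*x^2*y - 2*y^3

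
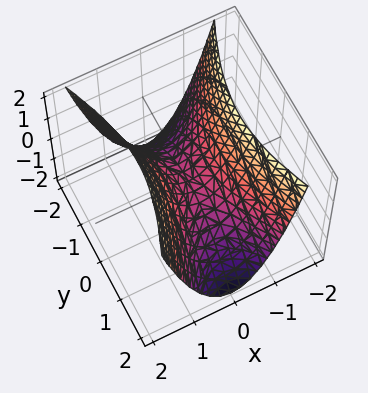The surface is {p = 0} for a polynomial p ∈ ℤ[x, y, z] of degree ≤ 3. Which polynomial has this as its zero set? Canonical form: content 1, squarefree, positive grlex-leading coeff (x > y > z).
3*x^2 - y^2 - 2*z

1. Degree: a hyperbolic paraboloid; a quadric, so deg p = 2.
2. Symmetries: the x ↦ −x reflection is a symmetry, so x appears only in even powers; it's symmetric under y → −y, forcing even powers of y.
3. Checking where it meets the axes: it crosses the y-axis at the gridline y = 0; it crosses the z-axis at the gridline z = 0; it meets the x-axis at x = 0 (among the integer gridlines).
4. Together with the visible shape, these determine p as stated.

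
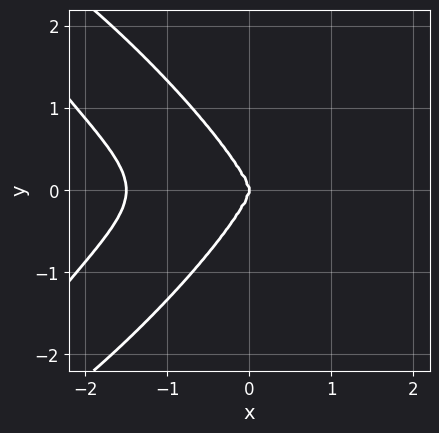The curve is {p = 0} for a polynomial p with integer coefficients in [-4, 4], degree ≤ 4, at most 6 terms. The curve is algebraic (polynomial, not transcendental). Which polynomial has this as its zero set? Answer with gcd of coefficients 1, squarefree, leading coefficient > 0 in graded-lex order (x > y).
2*x^4 - 3*x^2*y^2 + 2*y^4 + 3*x^3

First, degree: the shape is more complex than any degree-3 curve, so deg p = 4.
Then, symmetries: mirror symmetry y ↦ −y ⇒ only even powers of y.
Then, observable constraints: one x-axis crossing is at x = 0; one y-axis crossing is at y = 0.
Finally, the integer polynomial consistent with all of this is the stated p.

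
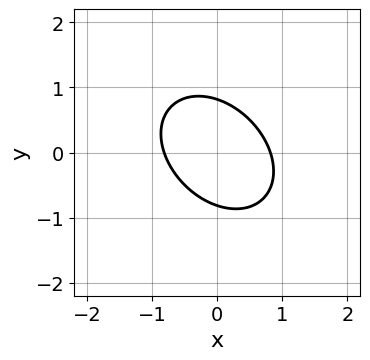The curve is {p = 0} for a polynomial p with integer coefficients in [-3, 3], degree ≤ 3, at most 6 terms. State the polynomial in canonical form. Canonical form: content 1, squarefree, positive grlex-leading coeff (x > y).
3*x^2 + 2*x*y + 3*y^2 - 2

(a) Degree: no degree-1 curve has this shape, so deg p = 2.
(b) Putting this together gives p.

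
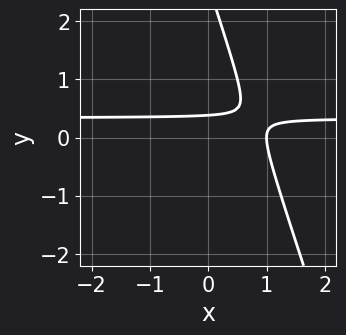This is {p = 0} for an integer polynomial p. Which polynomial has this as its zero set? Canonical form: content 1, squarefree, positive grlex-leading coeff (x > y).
1. Degree: no degree-1 curve has this shape, so deg p = 2.
2. From the axis intercepts and sections: it meets the x-axis at x = 1 (among the integer gridlines).
3. Solving for integer coefficients yields p as stated.

3*x*y + y^2 - x - 3*y + 1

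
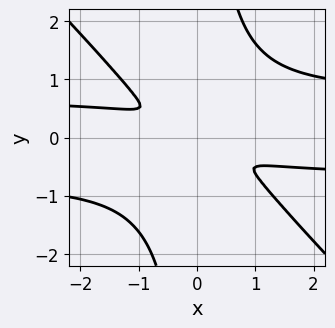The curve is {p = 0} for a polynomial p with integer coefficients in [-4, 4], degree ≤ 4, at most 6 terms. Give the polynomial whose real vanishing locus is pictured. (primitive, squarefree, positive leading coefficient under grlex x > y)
Degree: the shape is more complex than any degree-3 curve, so deg p = 4.
Matching integer coefficients to the picture gives p.

2*x^2*y^2 + 2*x*y^3 - x^2 - 3*x*y - 3*y^2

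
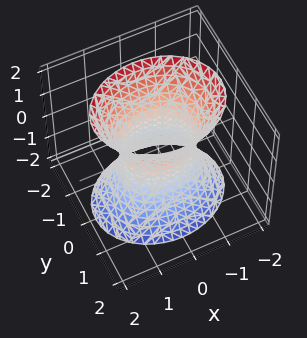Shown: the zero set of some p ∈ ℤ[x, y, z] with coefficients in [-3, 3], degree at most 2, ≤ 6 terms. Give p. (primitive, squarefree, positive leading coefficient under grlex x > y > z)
(a) deg p = 2.
(b) Symmetries: mirror symmetry z ↦ −z ⇒ only even powers of z; mirror symmetry y ↦ −y ⇒ only even powers of y; mirror symmetry x ↦ −x ⇒ only even powers of x.
(c) From the axis intercepts and sections: it misses every integer gridline on the z-axis; among the integer gridlines, it crosses the x-axis at x ∈ {-1, 1}.
(d) Fitting integer coefficients to these (and the overall shape) gives p.

2*x^2 + 3*y^2 - z^2 - 2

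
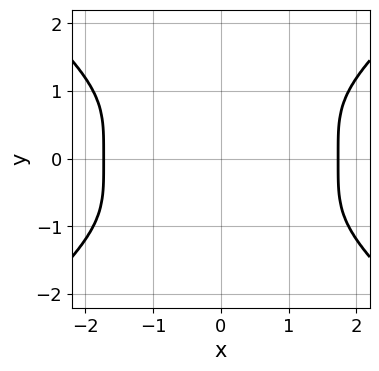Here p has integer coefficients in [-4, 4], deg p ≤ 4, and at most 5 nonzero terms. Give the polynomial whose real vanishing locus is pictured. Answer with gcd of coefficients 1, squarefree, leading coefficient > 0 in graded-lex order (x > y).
1. The degree is 4 — a generic line meets the curve in up to 4 points.
2. Symmetries: the y ↦ −y reflection is a symmetry, so y appears only in even powers; mirror symmetry x ↦ −x ⇒ only even powers of x.
3. Matching integer coefficients to the picture gives p.

x^4 - 2*y^4 - 3*x^2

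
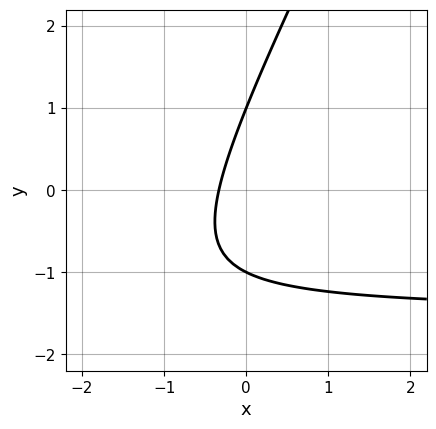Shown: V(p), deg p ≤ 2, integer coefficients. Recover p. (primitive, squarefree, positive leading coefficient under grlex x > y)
First, the degree is 2 — the shape is more complex than any degree-1 curve.
Next, from the visible intercepts: the y-axis gridline crossings are at y ∈ {-1, 1}.
Finally, these observations pin down the coefficients.

2*x*y - y^2 + 3*x + 1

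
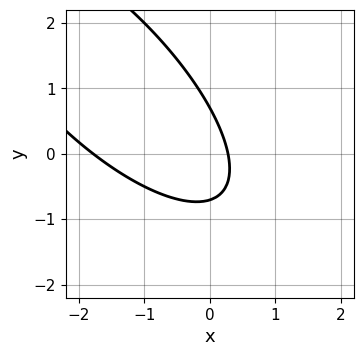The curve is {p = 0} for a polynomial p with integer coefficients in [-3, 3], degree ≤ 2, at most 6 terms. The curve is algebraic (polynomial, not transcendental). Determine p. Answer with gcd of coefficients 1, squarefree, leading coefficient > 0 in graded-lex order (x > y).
2*x^2 + 3*x*y + 2*y^2 + 3*x - 1

deg p = 2. No degree-1 curve has this shape.
Solving for integer coefficients yields p as stated.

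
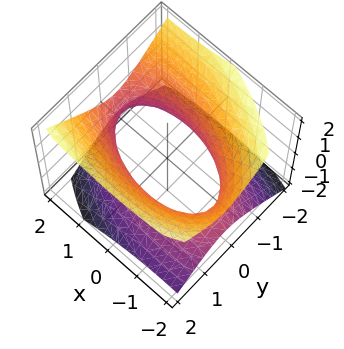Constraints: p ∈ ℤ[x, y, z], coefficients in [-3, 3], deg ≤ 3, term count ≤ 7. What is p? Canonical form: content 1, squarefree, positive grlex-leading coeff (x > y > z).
x^2 + x*y - x*z + 3*y^2 - 3*z^2 - 3

(a) Degree: a generic line meets the surface in up to 2 points, so deg p = 2.
(b) Observable constraints: the y-axis gridline crossings are at y ∈ {-1, 1}; it misses every integer gridline on the z-axis.
(c) Assembling these constraints gives the stated polynomial.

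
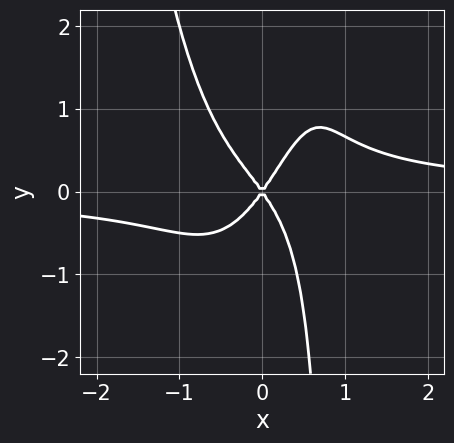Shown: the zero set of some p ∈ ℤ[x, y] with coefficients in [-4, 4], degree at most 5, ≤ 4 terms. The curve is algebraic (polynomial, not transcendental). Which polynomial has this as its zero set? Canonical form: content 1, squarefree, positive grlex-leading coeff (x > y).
3*x^3*y - x*y^2 - 2*x^2 + y^2

(a) The degree is 4 — no degree-3 curve has this shape.
(b) Checking where it meets the axes: it crosses the x-axis at the gridline x = 0; it crosses the y-axis at the gridline y = 0.
(c) Solving for integer coefficients yields p as stated.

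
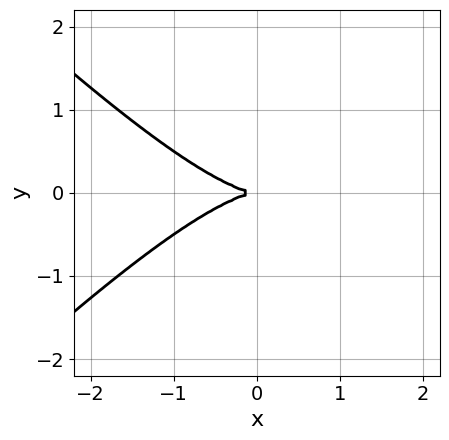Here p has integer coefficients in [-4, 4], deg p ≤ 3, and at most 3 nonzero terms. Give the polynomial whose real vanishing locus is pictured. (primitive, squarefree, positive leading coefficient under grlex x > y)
x^3 - x*y^2 + 3*y^2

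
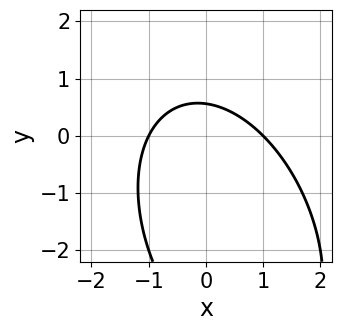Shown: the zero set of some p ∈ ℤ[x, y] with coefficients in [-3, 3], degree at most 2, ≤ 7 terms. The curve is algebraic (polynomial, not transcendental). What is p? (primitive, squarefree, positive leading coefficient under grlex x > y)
2*x^2 + x*y + y^2 + 3*y - 2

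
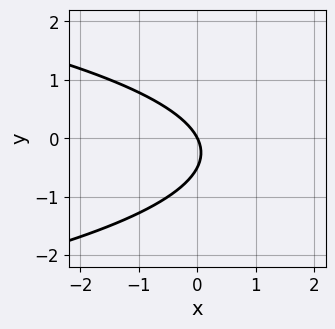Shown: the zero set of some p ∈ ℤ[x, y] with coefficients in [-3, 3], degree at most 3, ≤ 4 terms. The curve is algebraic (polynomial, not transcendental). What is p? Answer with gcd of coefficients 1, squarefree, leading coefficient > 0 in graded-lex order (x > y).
1. Degree: no degree-1 curve has this shape, so deg p = 2.
2. Reading off the gridlines: it crosses the x-axis at the gridline x = 0; it crosses the y-axis at the gridline y = 0.
3. Fitting integer coefficients to these (and the overall shape) gives p.

2*y^2 + 2*x + y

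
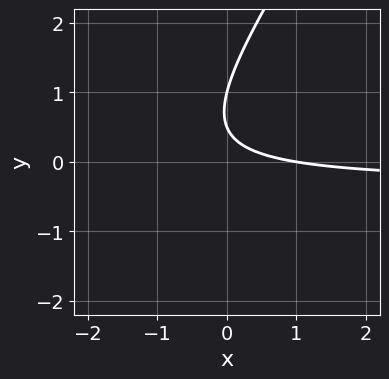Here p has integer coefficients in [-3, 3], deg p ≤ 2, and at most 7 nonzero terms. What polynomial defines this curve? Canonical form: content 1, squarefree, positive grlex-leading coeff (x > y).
1. Degree: the shape is more complex than any degree-1 curve, so deg p = 2.
2. From the axis intercepts and sections: it meets the x-axis at x = 1 (among the integer gridlines); it crosses the y-axis at the gridline y = 1.
3. Together with the visible shape, these determine p as stated.

3*x*y - 2*y^2 + x + 3*y - 1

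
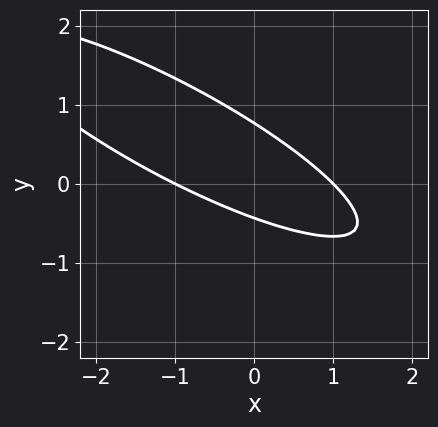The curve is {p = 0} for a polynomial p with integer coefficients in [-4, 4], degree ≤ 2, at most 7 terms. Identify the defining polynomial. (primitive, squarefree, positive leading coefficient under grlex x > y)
First, the degree is 2 — the shape is more complex than any degree-1 curve.
Then, checking where it meets the axes: the x-axis gridline crossings are at x ∈ {-1, 1}.
Finally, together with the visible shape, these determine p as stated.

x^2 + 3*x*y + 3*y^2 - y - 1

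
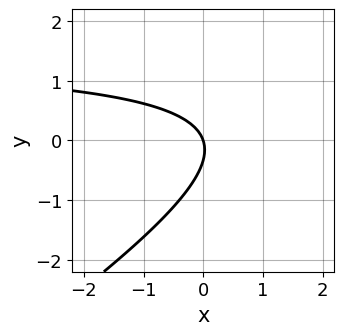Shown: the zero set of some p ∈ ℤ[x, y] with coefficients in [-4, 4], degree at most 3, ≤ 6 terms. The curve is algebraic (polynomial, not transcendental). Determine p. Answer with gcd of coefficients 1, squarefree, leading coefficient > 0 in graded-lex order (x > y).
2*x*y - 3*y^2 - 3*x - y

First, the degree is 2 — a generic line meets the curve in up to 2 points.
Next, against the integer gridlines: one x-axis crossing is at x = 0; it crosses the y-axis at the gridline y = 0.
Finally, putting this together gives p.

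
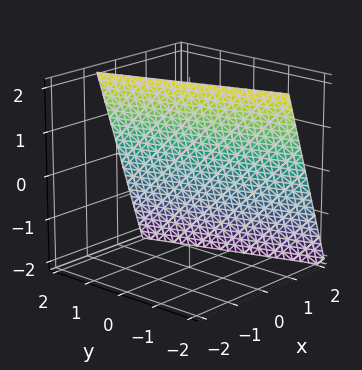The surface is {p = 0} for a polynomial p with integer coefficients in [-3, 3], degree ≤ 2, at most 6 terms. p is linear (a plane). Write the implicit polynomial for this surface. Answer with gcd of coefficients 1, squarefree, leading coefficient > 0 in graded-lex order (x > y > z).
(a) deg p = 1. Every cross-section is a straight line — this is a plane.
(b) From the axis intercepts and sections: it meets the y-axis at y = 2 (among the integer gridlines); it crosses the z-axis at the gridline z = 2.
(c) Together with the visible shape, these determine p as stated.

3*x + y + z - 2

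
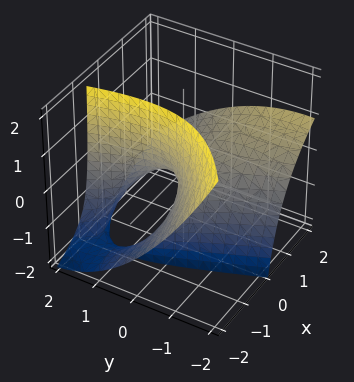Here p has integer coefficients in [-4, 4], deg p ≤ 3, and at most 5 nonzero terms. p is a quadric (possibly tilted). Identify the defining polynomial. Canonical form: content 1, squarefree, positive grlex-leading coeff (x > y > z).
x^2 - 2*x*y - 3*x*z - y^2 - 2*z

1. deg p = 2.
2. Against the integer gridlines: it crosses the x-axis at the gridline x = 0; it crosses the y-axis at the gridline y = 0.
3. Fitting integer coefficients to these (and the overall shape) gives p.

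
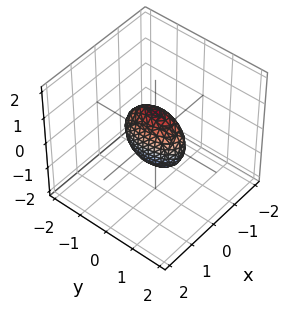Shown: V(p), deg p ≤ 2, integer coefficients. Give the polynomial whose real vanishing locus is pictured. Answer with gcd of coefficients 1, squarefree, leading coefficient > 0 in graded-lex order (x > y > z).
3*x^2 + y^2 + z^2 - 1

First, the degree is 2 — bounded and convex; a quadric.
Next, symmetries: it's symmetric under x → −x, forcing even powers of x; mirror symmetry z ↦ −z ⇒ only even powers of z; it's symmetric under y → −y, forcing even powers of y.
Then, reading off the gridlines: among the integer gridlines, it crosses the y-axis at y ∈ {-1, 1}; the z-axis gridline crossings are at z ∈ {-1, 1}.
Finally, these observations pin down the coefficients.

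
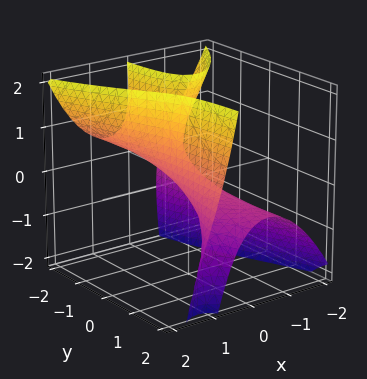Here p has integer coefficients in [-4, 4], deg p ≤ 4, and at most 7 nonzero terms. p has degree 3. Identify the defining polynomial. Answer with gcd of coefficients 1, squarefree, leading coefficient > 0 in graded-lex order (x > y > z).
Degree: the shape is more complex than any degree-2 surface, so deg p = 3.
Observable constraints: one z-axis crossing is at z = 0; it crosses the x-axis at the gridline x = 0; one y-axis crossing is at y = 0.
Solving for integer coefficients yields p as stated.

3*x^3 + 3*x*y*z + z^2 - y - 3*z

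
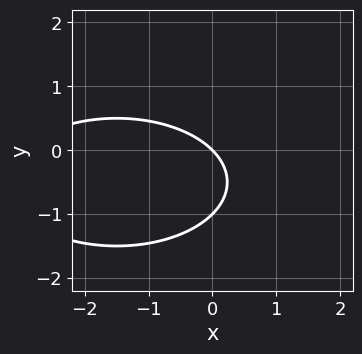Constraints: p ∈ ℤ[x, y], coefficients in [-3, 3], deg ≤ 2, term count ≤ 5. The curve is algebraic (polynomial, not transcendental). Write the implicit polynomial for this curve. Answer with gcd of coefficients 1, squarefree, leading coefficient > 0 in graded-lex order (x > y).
x^2 + 3*y^2 + 3*x + 3*y

The degree is 2 — no degree-1 curve has this shape.
From the visible intercepts: the y-axis gridline crossings are at y ∈ {-1, 0}; it meets the x-axis at x = 0 (among the integer gridlines).
These observations pin down the coefficients.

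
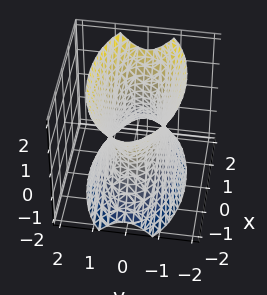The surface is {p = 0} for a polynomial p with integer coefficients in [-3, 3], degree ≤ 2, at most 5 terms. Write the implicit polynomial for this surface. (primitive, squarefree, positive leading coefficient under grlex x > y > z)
x^2 + 3*y^2 - z^2 - 2

Degree: an hourglass — one-sheet hyperboloid; a quadric, so deg p = 2.
Symmetries: mirror symmetry x ↦ −x ⇒ only even powers of x; it's symmetric under z → −z, forcing even powers of z; mirror symmetry y ↦ −y ⇒ only even powers of y.
Checking where it meets the axes: it misses every integer gridline on the z-axis.
Together with the visible shape, these determine p as stated.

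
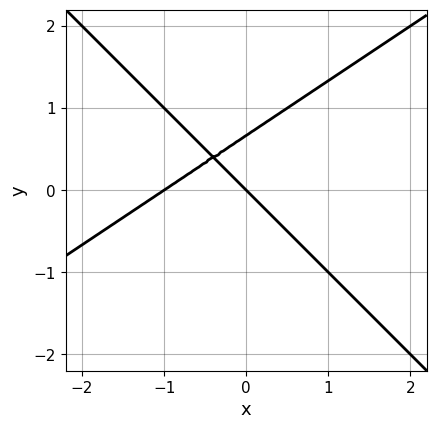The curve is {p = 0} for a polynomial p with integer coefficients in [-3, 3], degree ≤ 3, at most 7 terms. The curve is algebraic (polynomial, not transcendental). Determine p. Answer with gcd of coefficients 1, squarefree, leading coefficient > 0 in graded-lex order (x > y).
2*x^2 - x*y - 3*y^2 + 2*x + 2*y

(a) The degree is 2 — the shape is more complex than any degree-1 curve.
(b) Reading off the gridlines: one y-axis crossing is at y = 0; the x-axis gridline crossings are at x ∈ {-1, 0}.
(c) The integer polynomial consistent with all of this is the stated p.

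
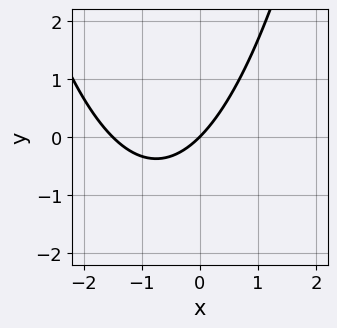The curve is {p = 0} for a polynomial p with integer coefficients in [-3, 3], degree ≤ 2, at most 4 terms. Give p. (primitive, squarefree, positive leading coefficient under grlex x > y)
2*x^2 + 3*x - 3*y

1. The degree is 2 — the shape is more complex than any degree-1 curve.
2. Checking where it meets the axes: it meets the x-axis at x = 0 (among the integer gridlines); one y-axis crossing is at y = 0.
3. These observations pin down the coefficients.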